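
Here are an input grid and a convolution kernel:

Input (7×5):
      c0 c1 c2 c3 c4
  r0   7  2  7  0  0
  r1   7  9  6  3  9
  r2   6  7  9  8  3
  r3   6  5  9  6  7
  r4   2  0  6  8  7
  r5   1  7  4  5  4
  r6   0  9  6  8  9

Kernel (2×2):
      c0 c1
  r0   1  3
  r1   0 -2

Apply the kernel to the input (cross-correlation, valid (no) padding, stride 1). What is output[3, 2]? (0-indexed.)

The receptive field on the input at this output position is [9 6 / 6 8]. Elementwise product with the kernel and sum: 9·1 + 6·3 + 8·-2.

11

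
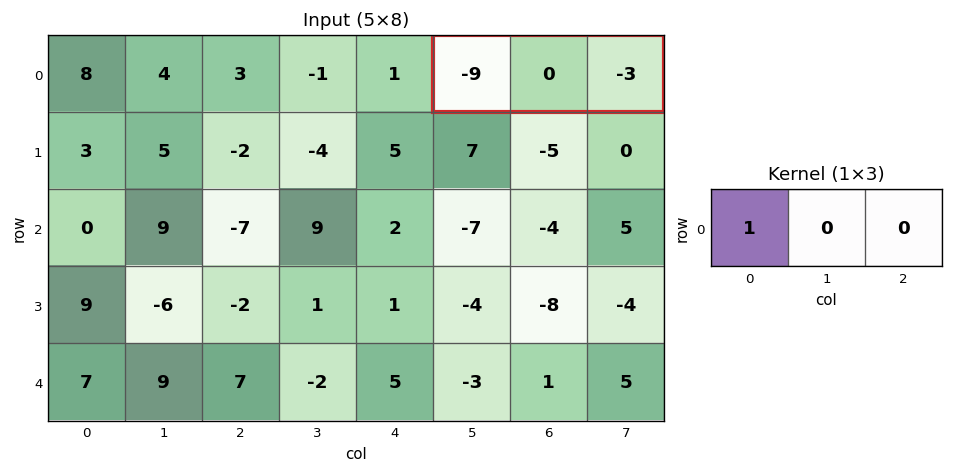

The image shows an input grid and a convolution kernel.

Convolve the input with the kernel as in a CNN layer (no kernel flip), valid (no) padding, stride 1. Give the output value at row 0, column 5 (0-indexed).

-9

The receptive field on the input at this output position is [-9 0 -3]. Elementwise product with the kernel and sum: -9·1.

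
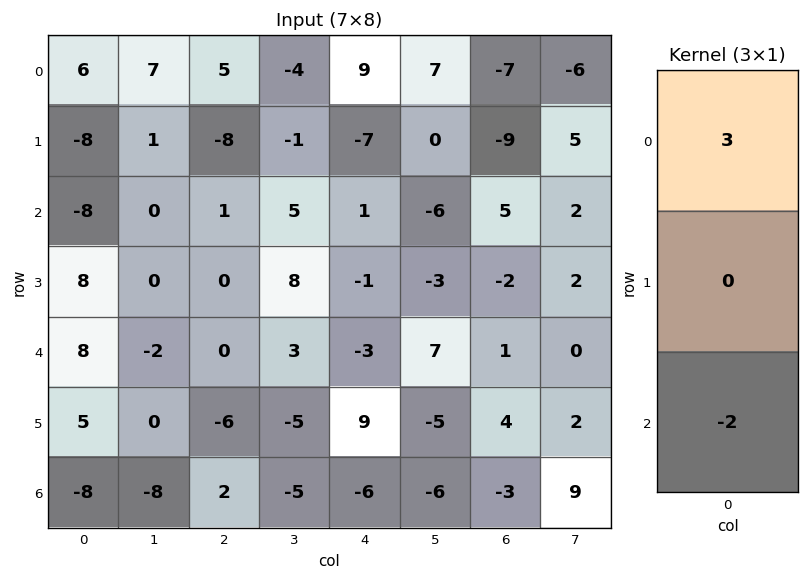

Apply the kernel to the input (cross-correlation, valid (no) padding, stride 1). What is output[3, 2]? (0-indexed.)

12

The receptive field on the input at this output position is [0 / 0 / -6]. Elementwise product with the kernel and sum: 0·3 + -6·-2.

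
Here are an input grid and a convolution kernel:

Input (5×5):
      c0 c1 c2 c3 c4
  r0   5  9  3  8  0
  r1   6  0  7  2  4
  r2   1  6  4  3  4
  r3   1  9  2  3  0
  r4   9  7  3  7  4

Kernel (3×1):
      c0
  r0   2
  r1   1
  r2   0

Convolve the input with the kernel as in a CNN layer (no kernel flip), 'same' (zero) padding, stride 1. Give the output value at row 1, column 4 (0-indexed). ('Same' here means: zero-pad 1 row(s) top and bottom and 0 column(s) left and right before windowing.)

The receptive field on the zero-padded input at this output position is [0 / 4 / 4]. Elementwise product with the kernel and sum: 0·2 + 4·1.

4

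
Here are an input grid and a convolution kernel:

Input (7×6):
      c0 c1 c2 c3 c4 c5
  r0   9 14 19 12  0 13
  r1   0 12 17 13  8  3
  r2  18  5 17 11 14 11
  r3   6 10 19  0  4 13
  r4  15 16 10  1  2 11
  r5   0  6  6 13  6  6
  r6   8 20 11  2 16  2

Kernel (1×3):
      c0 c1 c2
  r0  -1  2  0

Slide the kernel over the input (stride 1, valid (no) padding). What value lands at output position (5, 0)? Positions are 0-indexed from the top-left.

12

The receptive field on the input at this output position is [0 6 6]. Elementwise product with the kernel and sum: 0·-1 + 6·2.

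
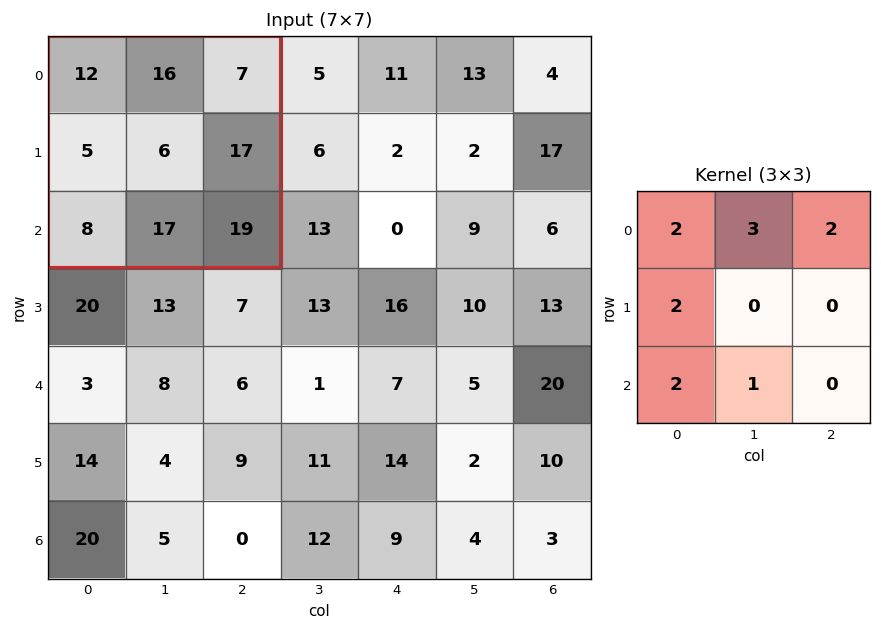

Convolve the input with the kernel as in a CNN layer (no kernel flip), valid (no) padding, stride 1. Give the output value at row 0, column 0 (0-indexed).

129

The receptive field on the input at this output position is [12 16 7 / 5 6 17 / 8 17 19]. Elementwise product with the kernel and sum: 12·2 + 16·3 + 7·2 + 5·2 + 8·2 + 17·1.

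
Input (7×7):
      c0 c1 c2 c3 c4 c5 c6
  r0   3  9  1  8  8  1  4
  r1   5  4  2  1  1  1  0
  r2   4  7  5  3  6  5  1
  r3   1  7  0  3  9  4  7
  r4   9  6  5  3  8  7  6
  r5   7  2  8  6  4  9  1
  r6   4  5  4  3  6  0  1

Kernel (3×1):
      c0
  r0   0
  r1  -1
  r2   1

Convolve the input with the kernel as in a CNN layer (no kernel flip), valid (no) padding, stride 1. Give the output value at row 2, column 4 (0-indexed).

The receptive field on the input at this output position is [6 / 9 / 8]. Elementwise product with the kernel and sum: 9·-1 + 8·1.

-1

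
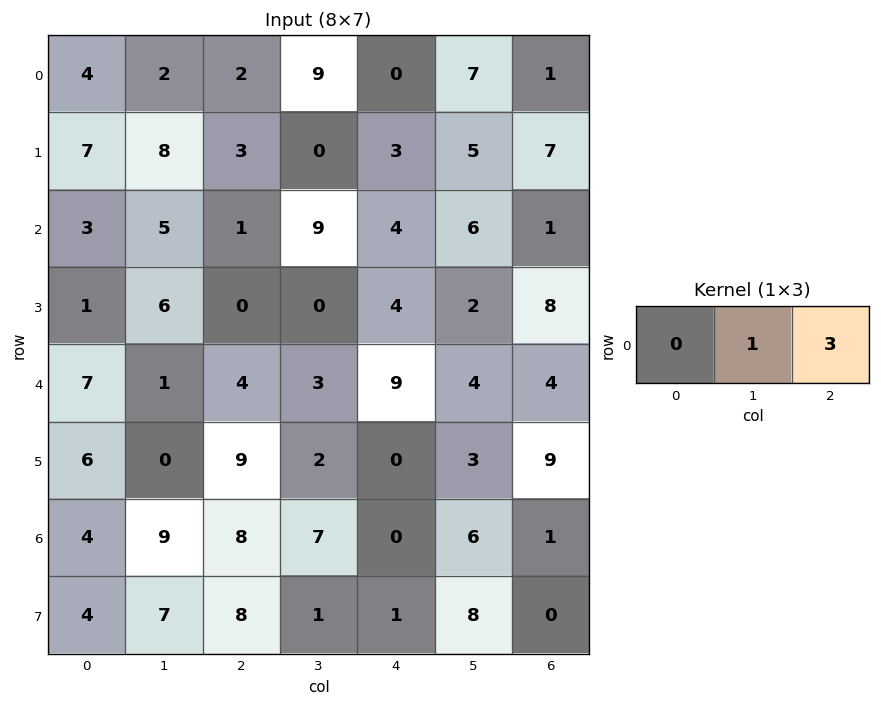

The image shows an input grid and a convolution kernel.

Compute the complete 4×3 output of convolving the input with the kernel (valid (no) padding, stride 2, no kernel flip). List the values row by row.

Output[0,0]: The receptive field on the input at this output position is [4 2 2]. Elementwise product with the kernel and sum: 2·1 + 2·3.
Output[0,1]: The receptive field on the input at this output position is [2 9 0]. Elementwise product with the kernel and sum: 9·1 + 0·3.

8 9 10
8 21 9
13 30 16
33 7 9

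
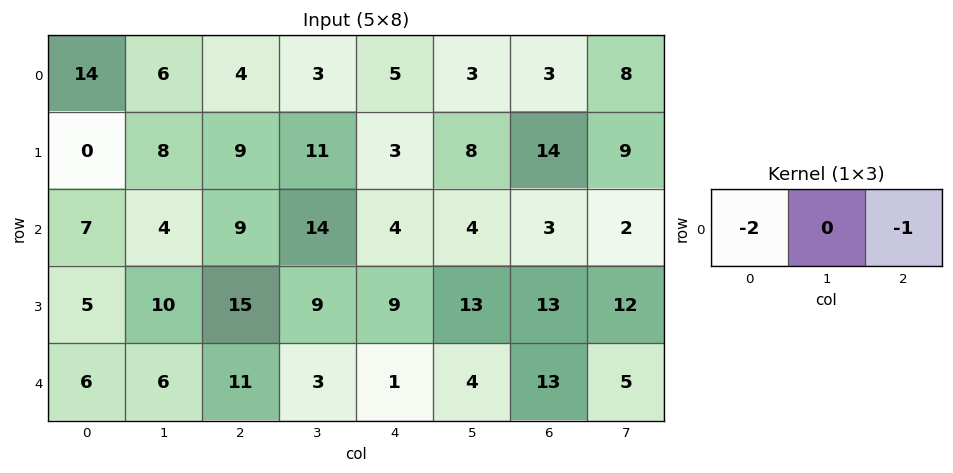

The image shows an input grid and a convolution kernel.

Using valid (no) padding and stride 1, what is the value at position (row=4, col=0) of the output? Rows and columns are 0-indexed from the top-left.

-23

The receptive field on the input at this output position is [6 6 11]. Elementwise product with the kernel and sum: 6·-2 + 11·-1.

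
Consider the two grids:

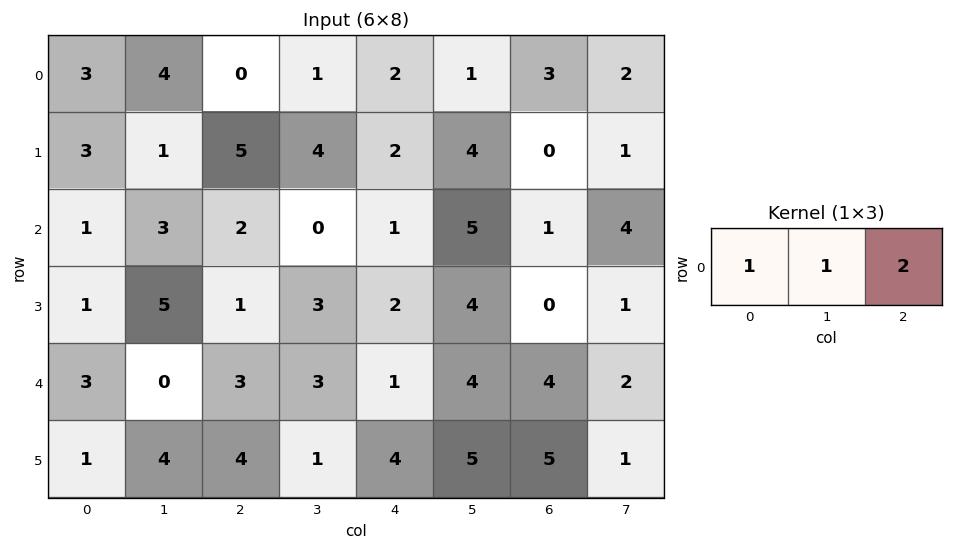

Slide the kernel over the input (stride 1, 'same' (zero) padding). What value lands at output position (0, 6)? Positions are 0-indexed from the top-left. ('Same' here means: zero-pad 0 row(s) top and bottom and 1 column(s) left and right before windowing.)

The receptive field on the zero-padded input at this output position is [1 3 2]. Elementwise product with the kernel and sum: 1·1 + 3·1 + 2·2.

8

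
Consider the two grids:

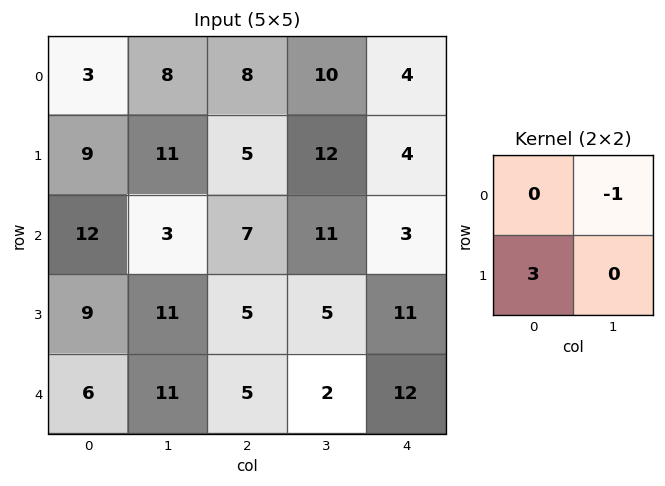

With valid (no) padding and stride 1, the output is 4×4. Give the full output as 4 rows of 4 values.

19 25 5 32
25 4 9 29
24 26 4 12
7 28 10 -5

Output[0,0]: The receptive field on the input at this output position is [3 8 / 9 11]. Elementwise product with the kernel and sum: 8·-1 + 9·3.
Output[0,1]: The receptive field on the input at this output position is [8 8 / 11 5]. Elementwise product with the kernel and sum: 8·-1 + 11·3.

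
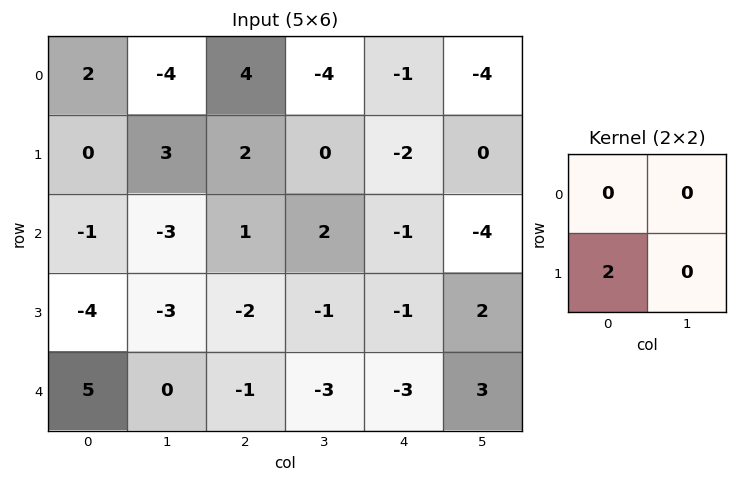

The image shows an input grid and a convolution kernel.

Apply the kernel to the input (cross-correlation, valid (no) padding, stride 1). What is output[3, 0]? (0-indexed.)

The receptive field on the input at this output position is [-4 -3 / 5 0]. Elementwise product with the kernel and sum: 5·2.

10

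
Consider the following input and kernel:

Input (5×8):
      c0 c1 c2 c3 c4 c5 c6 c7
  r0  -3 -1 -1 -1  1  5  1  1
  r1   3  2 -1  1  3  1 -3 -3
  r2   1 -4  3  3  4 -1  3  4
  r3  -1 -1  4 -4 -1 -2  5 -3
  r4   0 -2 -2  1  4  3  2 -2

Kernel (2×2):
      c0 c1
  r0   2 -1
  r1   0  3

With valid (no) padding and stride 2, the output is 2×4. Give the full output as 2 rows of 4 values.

Output[0,0]: The receptive field on the input at this output position is [-3 -1 / 3 2]. Elementwise product with the kernel and sum: -3·2 + -1·-1 + 2·3.

1 2 0 -8
3 -9 3 -7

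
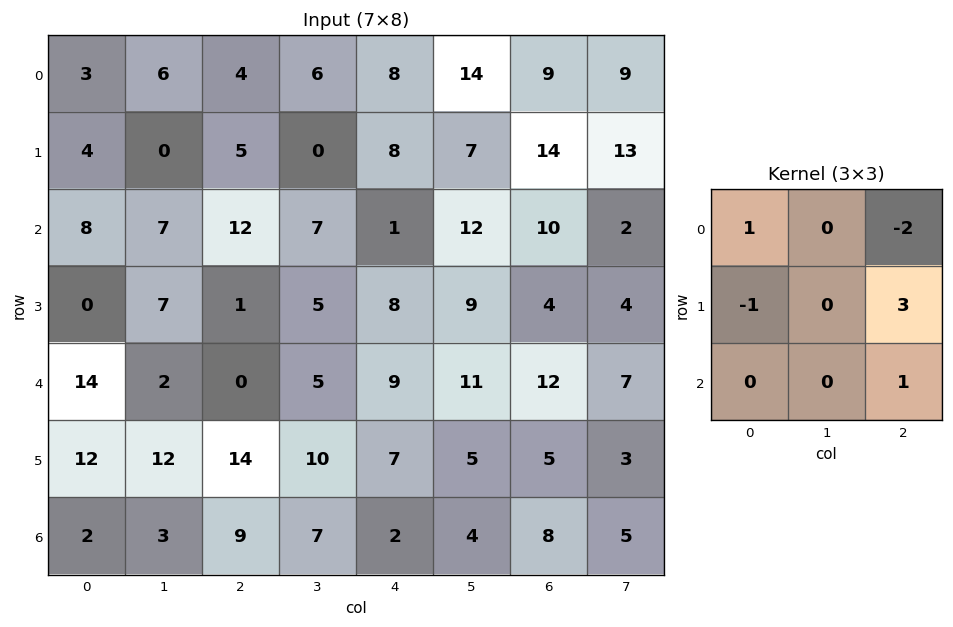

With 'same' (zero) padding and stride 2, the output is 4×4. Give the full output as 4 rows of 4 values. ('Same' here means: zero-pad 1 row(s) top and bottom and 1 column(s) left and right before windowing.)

18 12 43 26
28 19 24 -21
4 20 20 14
-15 10 5 10

Output[0,0]: The receptive field on the zero-padded input at this output position is [0 0 0 / 0 3 6 / 0 4 0]. Elementwise product with the kernel and sum: 0·1 + 0·-2 + 0·-1 + 6·3 + 0·1.
Output[0,1]: The receptive field on the zero-padded input at this output position is [0 0 0 / 6 4 6 / 0 5 0]. Elementwise product with the kernel and sum: 0·1 + 0·-2 + 6·-1 + 6·3 + 0·1.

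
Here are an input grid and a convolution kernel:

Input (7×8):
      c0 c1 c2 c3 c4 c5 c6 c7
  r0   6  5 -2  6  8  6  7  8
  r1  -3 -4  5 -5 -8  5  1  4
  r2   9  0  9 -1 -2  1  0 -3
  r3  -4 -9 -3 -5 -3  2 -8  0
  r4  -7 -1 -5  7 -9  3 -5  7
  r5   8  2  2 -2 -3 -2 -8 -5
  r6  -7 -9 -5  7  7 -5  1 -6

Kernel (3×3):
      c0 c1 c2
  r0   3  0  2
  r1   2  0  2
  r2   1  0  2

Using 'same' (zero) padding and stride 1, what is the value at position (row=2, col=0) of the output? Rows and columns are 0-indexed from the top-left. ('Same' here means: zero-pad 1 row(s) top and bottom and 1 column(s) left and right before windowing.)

The receptive field on the zero-padded input at this output position is [0 -3 -4 / 0 9 0 / 0 -4 -9]. Elementwise product with the kernel and sum: 0·3 + -4·2 + 0·2 + 0·2 + 0·1 + -9·2.

-26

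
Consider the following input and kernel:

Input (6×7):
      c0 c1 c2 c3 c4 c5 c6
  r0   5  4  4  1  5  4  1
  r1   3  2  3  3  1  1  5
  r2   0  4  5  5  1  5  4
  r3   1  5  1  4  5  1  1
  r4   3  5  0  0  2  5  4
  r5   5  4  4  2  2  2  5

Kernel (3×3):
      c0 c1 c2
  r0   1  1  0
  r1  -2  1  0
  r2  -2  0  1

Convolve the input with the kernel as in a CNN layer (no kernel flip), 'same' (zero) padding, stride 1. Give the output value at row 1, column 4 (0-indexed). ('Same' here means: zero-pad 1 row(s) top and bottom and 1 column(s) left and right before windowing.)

The receptive field on the zero-padded input at this output position is [1 5 4 / 3 1 1 / 5 1 5]. Elementwise product with the kernel and sum: 1·1 + 5·1 + 3·-2 + 1·1 + 5·-2 + 5·1.

-4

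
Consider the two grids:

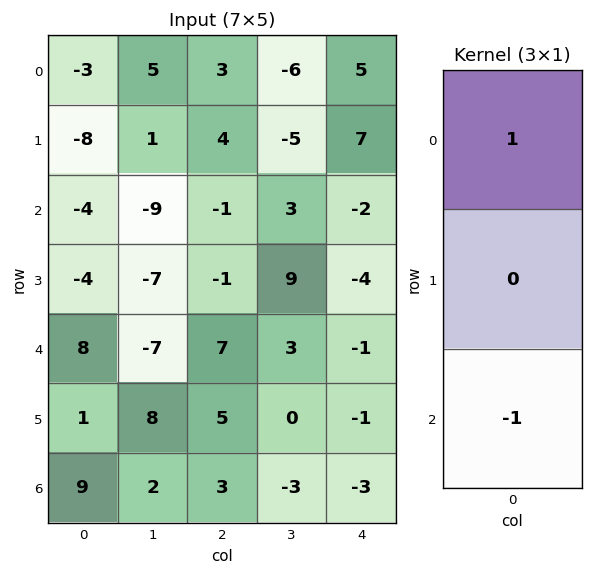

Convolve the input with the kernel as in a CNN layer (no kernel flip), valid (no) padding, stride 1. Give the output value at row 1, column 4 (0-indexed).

The receptive field on the input at this output position is [7 / -2 / -4]. Elementwise product with the kernel and sum: 7·1 + -4·-1.

11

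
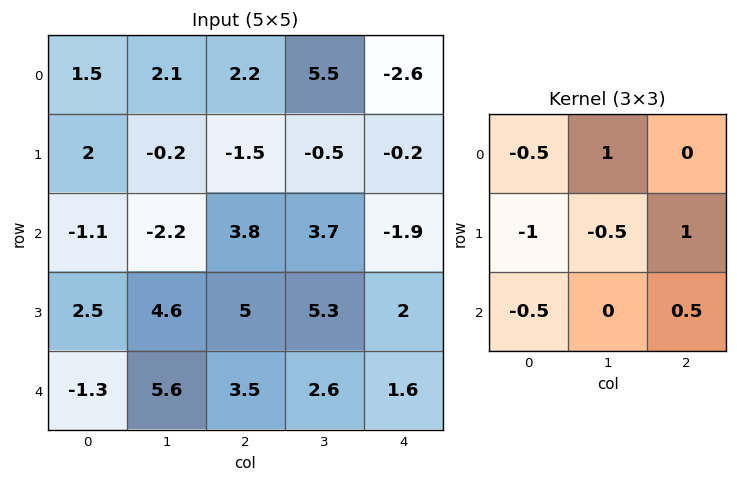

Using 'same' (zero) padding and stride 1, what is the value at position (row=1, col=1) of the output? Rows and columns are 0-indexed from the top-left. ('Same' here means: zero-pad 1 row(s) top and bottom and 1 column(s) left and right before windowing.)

The receptive field on the zero-padded input at this output position is [1.5 2.1 2.2 / 2 -0.2 -1.5 / -1.1 -2.2 3.8]. Elementwise product with the kernel and sum: 1.5·-0.5 + 2.1·1 + 2·-1 + -0.2·-0.5 + -1.5·1 + -1.1·-0.5 + 3.8·0.5.

0.4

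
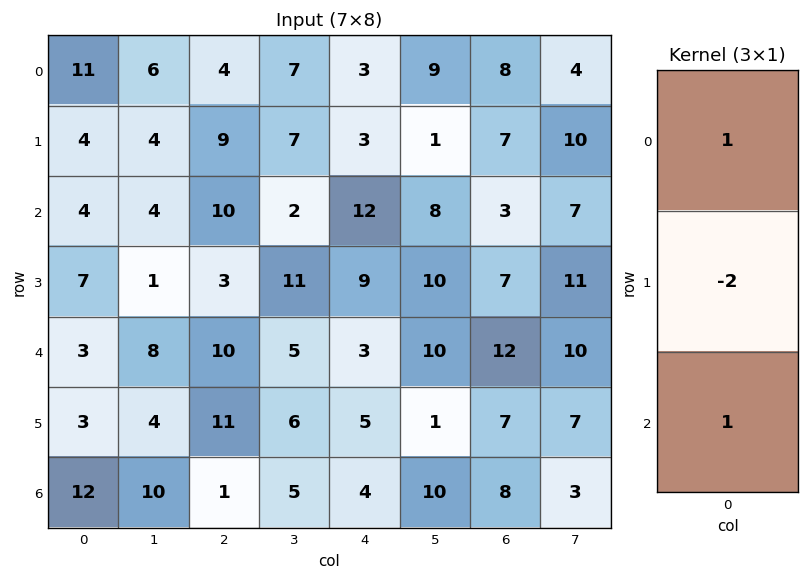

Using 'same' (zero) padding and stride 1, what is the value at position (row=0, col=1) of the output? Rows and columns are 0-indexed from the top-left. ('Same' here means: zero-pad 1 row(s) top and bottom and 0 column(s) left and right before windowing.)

The receptive field on the zero-padded input at this output position is [0 / 6 / 4]. Elementwise product with the kernel and sum: 0·1 + 6·-2 + 4·1.

-8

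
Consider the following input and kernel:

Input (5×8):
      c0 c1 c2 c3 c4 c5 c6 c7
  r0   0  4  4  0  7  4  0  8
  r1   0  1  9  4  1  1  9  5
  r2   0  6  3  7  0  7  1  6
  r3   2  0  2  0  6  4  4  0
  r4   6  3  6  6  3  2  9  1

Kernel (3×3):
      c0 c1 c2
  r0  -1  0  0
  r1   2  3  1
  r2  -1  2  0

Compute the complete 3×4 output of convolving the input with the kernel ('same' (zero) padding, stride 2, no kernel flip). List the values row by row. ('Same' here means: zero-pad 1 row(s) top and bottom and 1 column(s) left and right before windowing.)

4 37 23 33
10 31 29 26
21 30 23 28

Output[0,0]: The receptive field on the zero-padded input at this output position is [0 0 0 / 0 0 4 / 0 0 1]. Elementwise product with the kernel and sum: 0·-1 + 0·2 + 0·3 + 4·1 + 0·-1 + 0·2.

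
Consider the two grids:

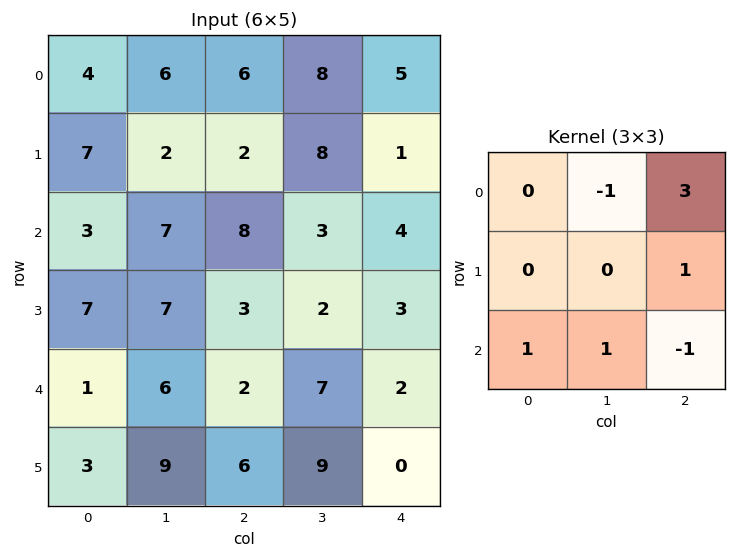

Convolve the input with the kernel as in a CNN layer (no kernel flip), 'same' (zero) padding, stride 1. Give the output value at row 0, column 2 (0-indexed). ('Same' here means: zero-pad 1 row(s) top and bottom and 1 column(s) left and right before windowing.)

4

The receptive field on the zero-padded input at this output position is [0 0 0 / 6 6 8 / 2 2 8]. Elementwise product with the kernel and sum: 0·-1 + 0·3 + 8·1 + 2·1 + 2·1 + 8·-1.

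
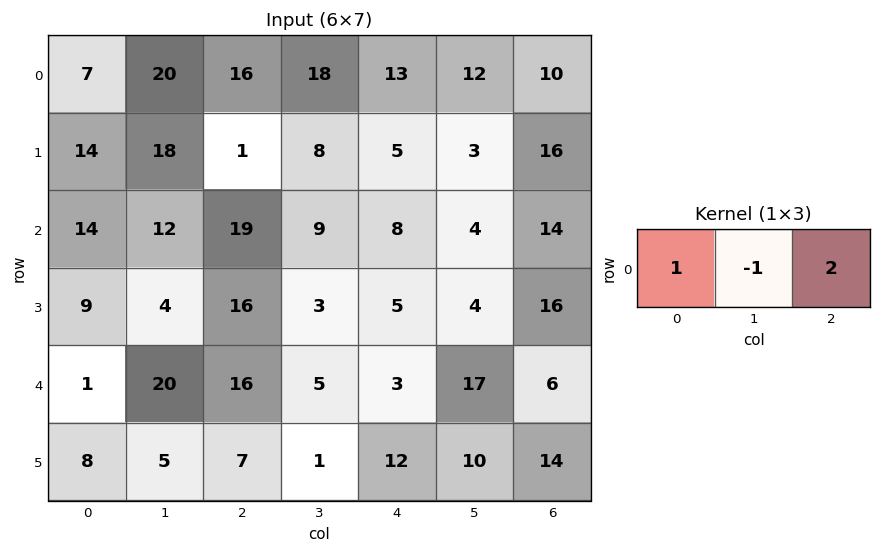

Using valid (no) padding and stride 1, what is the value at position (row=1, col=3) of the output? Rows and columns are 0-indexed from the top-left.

The receptive field on the input at this output position is [8 5 3]. Elementwise product with the kernel and sum: 8·1 + 5·-1 + 3·2.

9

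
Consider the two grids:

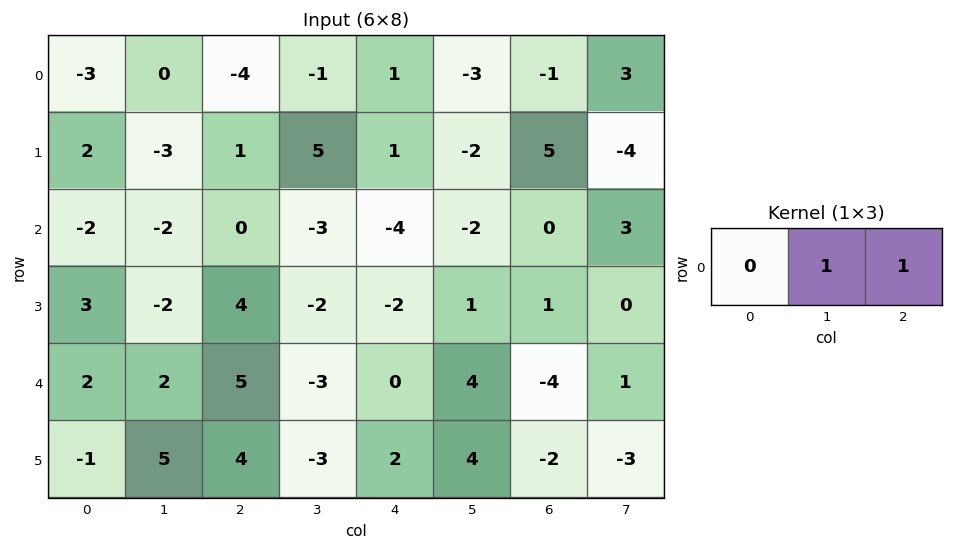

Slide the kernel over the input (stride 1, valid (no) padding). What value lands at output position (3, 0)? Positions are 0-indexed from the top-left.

2

The receptive field on the input at this output position is [3 -2 4]. Elementwise product with the kernel and sum: -2·1 + 4·1.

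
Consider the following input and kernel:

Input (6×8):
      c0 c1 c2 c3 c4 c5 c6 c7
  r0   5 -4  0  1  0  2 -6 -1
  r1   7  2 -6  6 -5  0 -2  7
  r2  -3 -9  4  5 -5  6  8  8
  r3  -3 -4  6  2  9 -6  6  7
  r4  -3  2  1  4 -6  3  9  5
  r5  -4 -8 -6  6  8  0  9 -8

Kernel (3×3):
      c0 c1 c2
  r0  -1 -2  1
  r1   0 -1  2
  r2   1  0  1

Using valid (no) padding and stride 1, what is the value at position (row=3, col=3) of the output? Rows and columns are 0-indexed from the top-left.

The receptive field on the input at this output position is [2 9 -6 / 4 -6 3 / 6 8 0]. Elementwise product with the kernel and sum: 2·-1 + 9·-2 + -6·1 + -6·-1 + 3·2 + 6·1 + 0·1.

-8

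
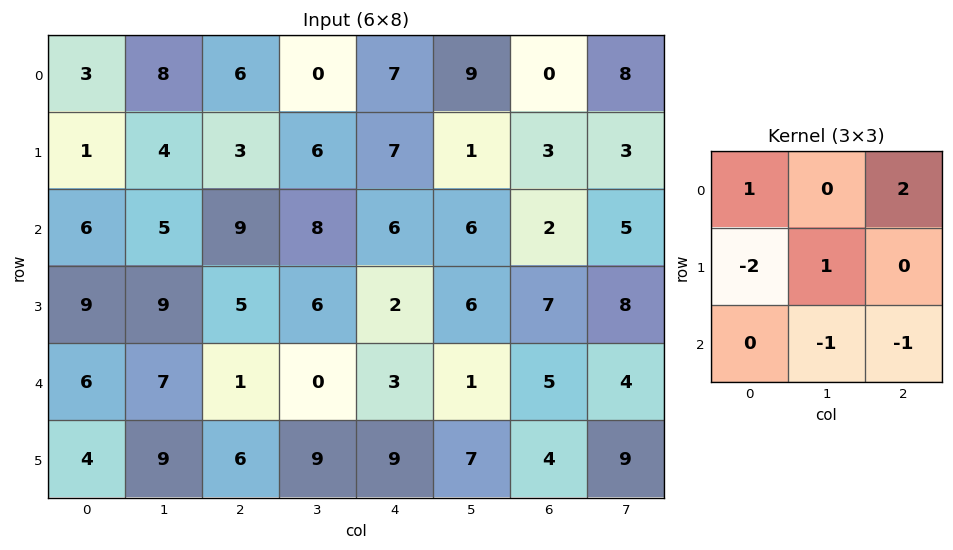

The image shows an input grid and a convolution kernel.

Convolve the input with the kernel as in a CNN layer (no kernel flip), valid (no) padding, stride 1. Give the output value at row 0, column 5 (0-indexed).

19

The receptive field on the input at this output position is [9 0 8 / 1 3 3 / 6 2 5]. Elementwise product with the kernel and sum: 9·1 + 8·2 + 1·-2 + 3·1 + 2·-1 + 5·-1.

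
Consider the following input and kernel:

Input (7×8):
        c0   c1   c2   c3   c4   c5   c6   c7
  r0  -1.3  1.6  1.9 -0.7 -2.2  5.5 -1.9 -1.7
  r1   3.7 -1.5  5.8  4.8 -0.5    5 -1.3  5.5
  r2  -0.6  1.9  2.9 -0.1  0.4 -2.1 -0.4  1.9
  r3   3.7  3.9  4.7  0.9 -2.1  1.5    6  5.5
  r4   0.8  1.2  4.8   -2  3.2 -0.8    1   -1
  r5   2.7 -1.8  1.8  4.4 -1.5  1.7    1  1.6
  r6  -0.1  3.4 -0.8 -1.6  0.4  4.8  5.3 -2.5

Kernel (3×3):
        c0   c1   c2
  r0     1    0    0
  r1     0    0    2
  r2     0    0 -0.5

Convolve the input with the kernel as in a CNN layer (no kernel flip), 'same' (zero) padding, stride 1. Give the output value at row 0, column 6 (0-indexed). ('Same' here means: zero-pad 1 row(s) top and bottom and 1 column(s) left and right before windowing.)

The receptive field on the zero-padded input at this output position is [0 0 0 / 5.5 -1.9 -1.7 / 5 -1.3 5.5]. Elementwise product with the kernel and sum: 0·1 + -1.7·2 + 5.5·-0.5.

-6.15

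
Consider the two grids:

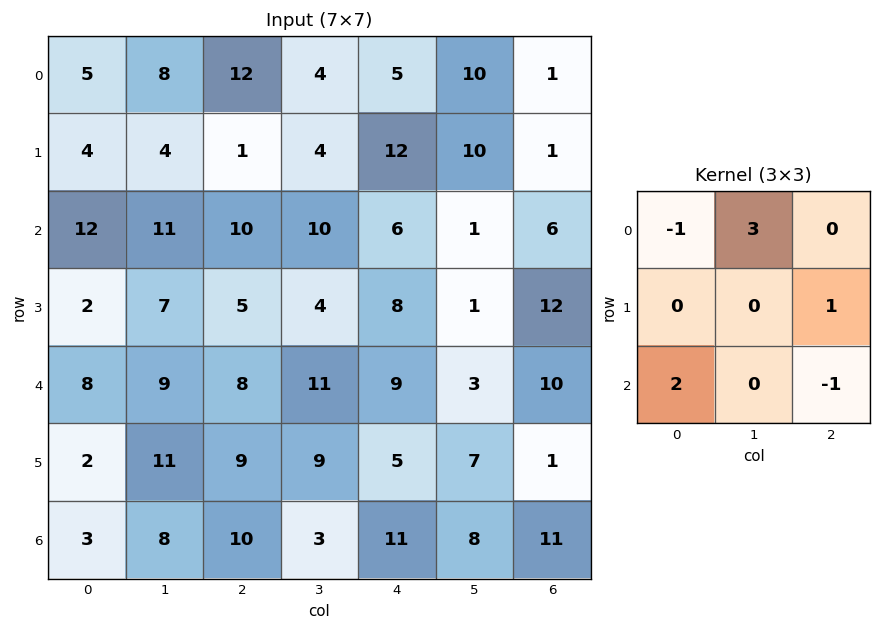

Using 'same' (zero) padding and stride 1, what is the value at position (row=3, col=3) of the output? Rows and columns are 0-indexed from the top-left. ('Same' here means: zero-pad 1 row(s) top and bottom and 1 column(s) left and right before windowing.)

35

The receptive field on the zero-padded input at this output position is [10 10 6 / 5 4 8 / 8 11 9]. Elementwise product with the kernel and sum: 10·-1 + 10·3 + 8·1 + 8·2 + 9·-1.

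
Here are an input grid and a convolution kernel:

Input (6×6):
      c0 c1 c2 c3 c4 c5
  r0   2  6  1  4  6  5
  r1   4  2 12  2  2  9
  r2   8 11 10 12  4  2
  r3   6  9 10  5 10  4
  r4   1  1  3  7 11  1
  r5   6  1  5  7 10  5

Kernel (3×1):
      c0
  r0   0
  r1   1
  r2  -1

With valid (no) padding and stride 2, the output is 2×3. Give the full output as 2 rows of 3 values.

Output[0,0]: The receptive field on the input at this output position is [2 / 4 / 8]. Elementwise product with the kernel and sum: 4·1 + 8·-1.

-4 2 -2
5 7 -1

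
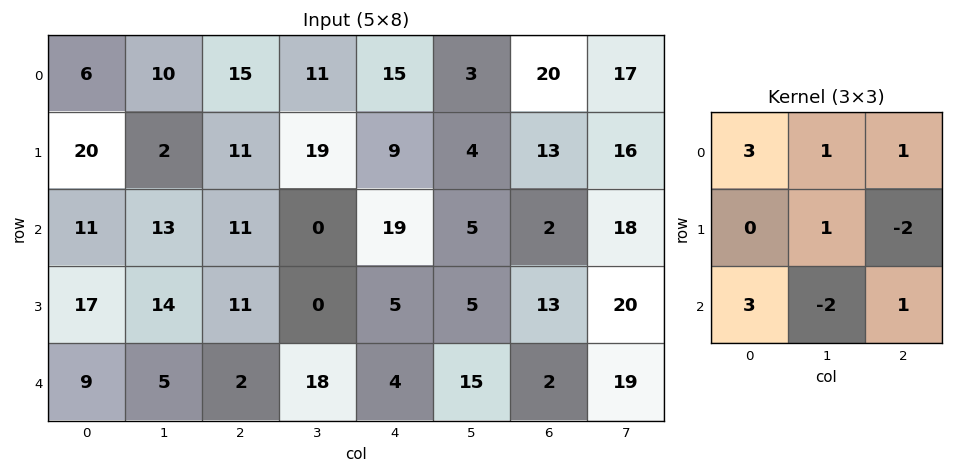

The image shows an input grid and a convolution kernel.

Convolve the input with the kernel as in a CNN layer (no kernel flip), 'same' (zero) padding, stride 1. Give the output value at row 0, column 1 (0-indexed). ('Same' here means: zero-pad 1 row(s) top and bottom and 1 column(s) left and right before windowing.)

The receptive field on the zero-padded input at this output position is [0 0 0 / 6 10 15 / 20 2 11]. Elementwise product with the kernel and sum: 0·3 + 0·1 + 0·1 + 10·1 + 15·-2 + 20·3 + 2·-2 + 11·1.

47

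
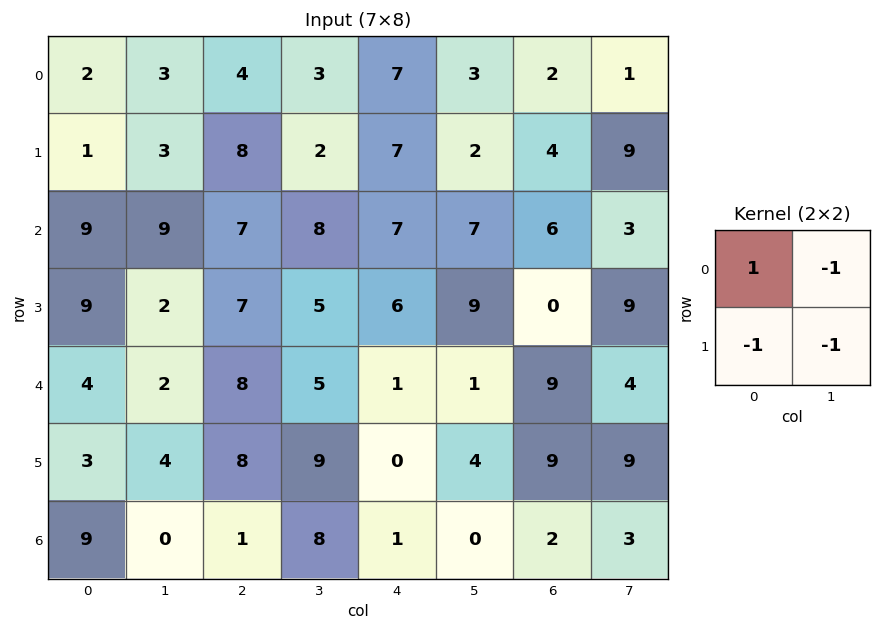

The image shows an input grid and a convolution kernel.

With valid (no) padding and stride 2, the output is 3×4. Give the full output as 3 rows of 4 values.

-5 -9 -5 -12
-11 -13 -15 -6
-5 -14 -4 -13

Output[0,0]: The receptive field on the input at this output position is [2 3 / 1 3]. Elementwise product with the kernel and sum: 2·1 + 3·-1 + 1·-1 + 3·-1.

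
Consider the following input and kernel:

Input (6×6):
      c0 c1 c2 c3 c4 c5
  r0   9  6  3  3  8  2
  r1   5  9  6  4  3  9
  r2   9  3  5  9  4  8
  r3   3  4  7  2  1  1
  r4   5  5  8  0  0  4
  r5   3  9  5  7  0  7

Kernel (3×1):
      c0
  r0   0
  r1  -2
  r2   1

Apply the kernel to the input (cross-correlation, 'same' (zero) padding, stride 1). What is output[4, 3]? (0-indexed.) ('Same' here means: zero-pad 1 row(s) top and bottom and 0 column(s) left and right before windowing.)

7

The receptive field on the zero-padded input at this output position is [2 / 0 / 7]. Elementwise product with the kernel and sum: 0·-2 + 7·1.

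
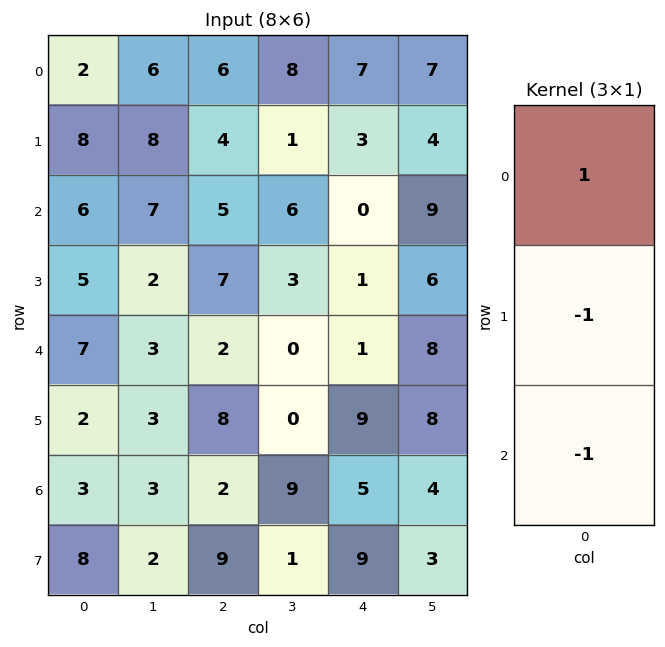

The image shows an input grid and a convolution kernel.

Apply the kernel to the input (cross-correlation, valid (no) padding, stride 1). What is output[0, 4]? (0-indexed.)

4

The receptive field on the input at this output position is [7 / 3 / 0]. Elementwise product with the kernel and sum: 7·1 + 3·-1 + 0·-1.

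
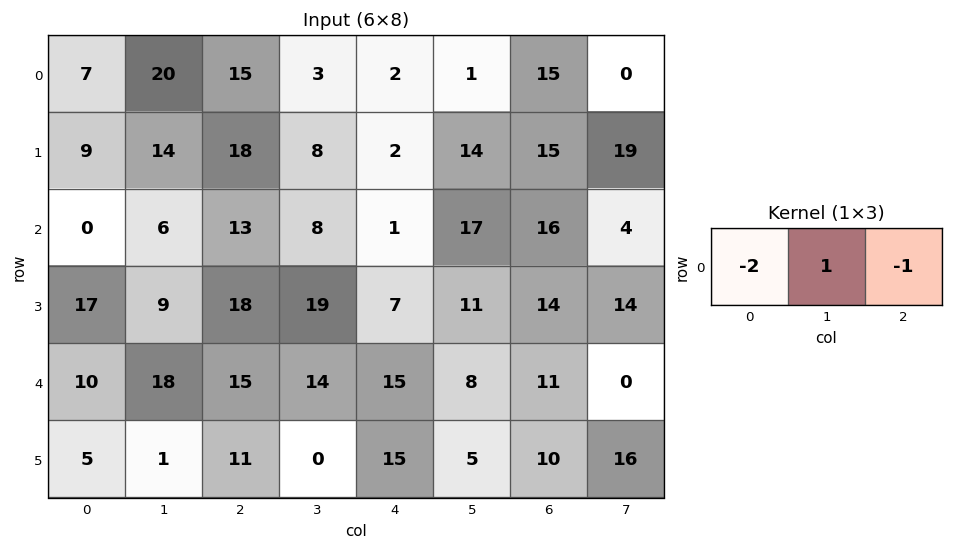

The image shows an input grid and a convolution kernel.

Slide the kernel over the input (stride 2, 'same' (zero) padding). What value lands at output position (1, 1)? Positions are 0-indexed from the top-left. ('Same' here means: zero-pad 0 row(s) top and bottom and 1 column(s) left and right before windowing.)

-7

The receptive field on the zero-padded input at this output position is [6 13 8]. Elementwise product with the kernel and sum: 6·-2 + 13·1 + 8·-1.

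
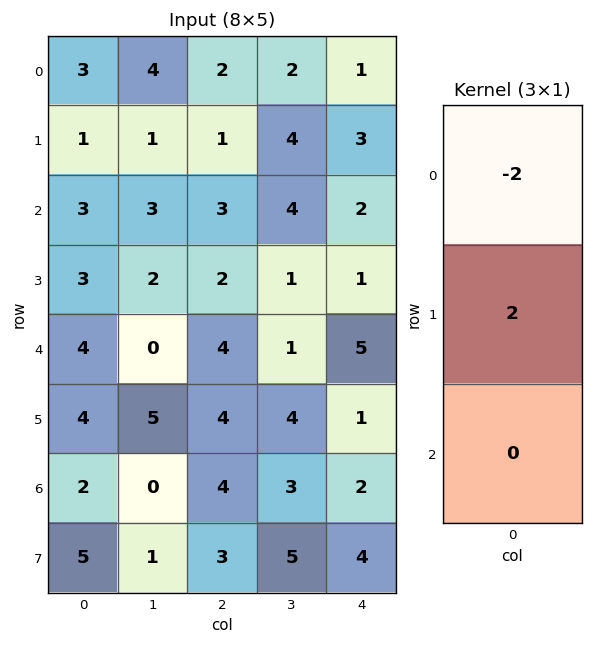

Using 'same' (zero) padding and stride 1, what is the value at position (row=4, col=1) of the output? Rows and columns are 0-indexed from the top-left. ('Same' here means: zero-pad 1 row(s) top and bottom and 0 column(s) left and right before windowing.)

-4

The receptive field on the zero-padded input at this output position is [2 / 0 / 5]. Elementwise product with the kernel and sum: 2·-2 + 0·2.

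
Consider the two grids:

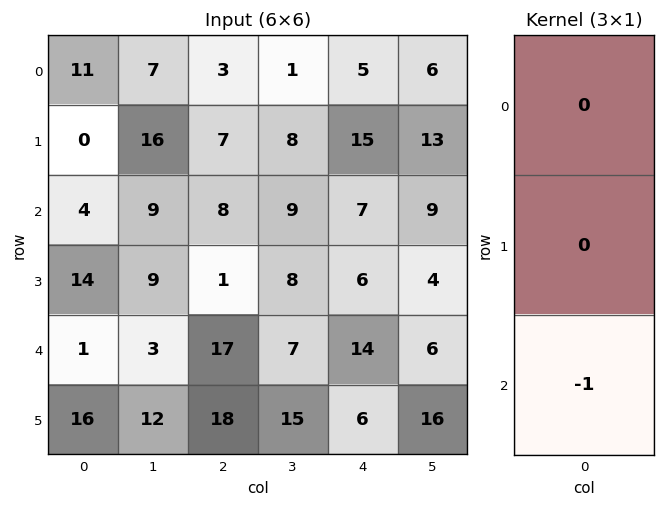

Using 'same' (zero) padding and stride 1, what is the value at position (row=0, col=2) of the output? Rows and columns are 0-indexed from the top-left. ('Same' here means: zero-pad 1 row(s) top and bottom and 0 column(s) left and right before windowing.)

-7

The receptive field on the zero-padded input at this output position is [0 / 3 / 7]. Elementwise product with the kernel and sum: 7·-1.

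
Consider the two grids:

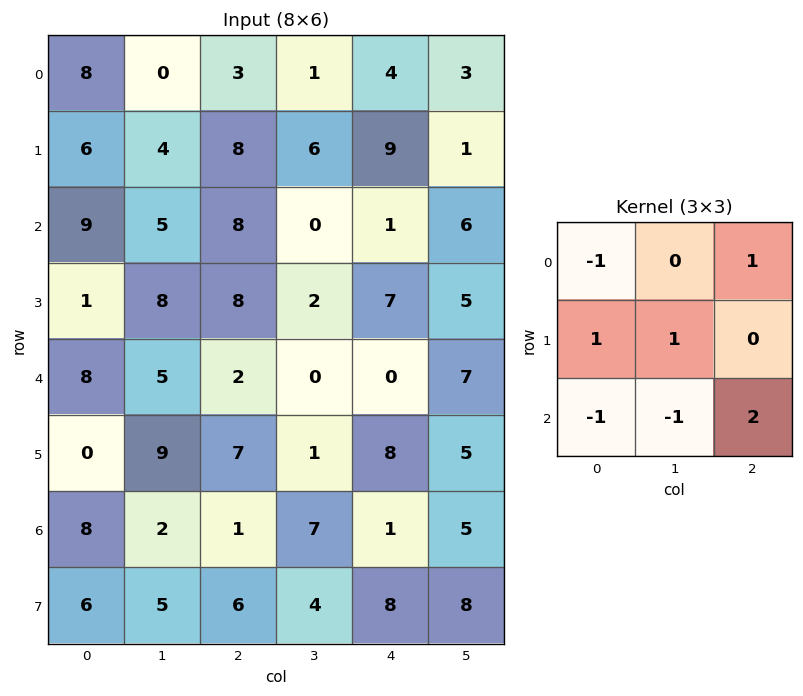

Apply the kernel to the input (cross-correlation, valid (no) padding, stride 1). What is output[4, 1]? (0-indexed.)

22

The receptive field on the input at this output position is [5 2 0 / 9 7 1 / 2 1 7]. Elementwise product with the kernel and sum: 5·-1 + 0·1 + 9·1 + 7·1 + 2·-1 + 1·-1 + 7·2.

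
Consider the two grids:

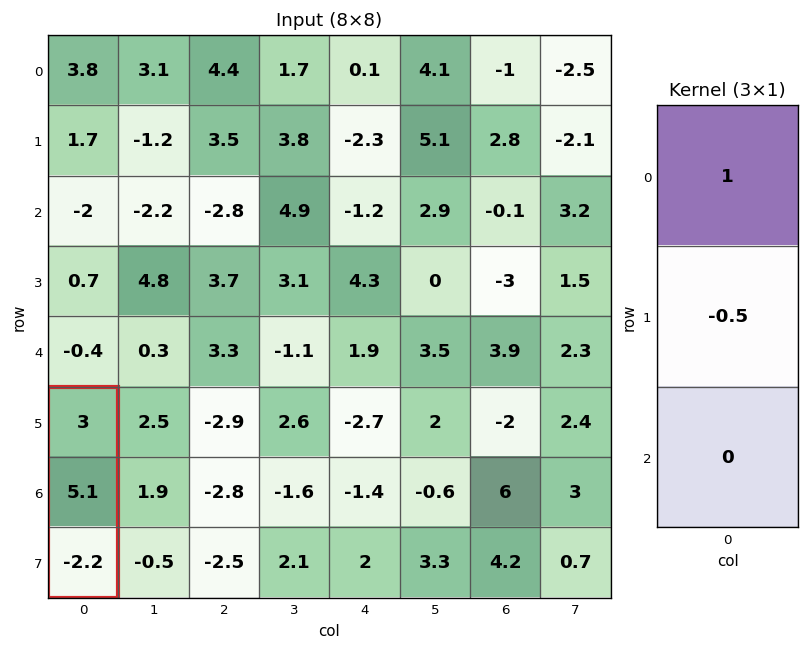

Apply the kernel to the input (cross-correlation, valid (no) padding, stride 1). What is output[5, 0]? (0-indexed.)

The receptive field on the input at this output position is [3 / 5.1 / -2.2]. Elementwise product with the kernel and sum: 3·1 + 5.1·-0.5.

0.45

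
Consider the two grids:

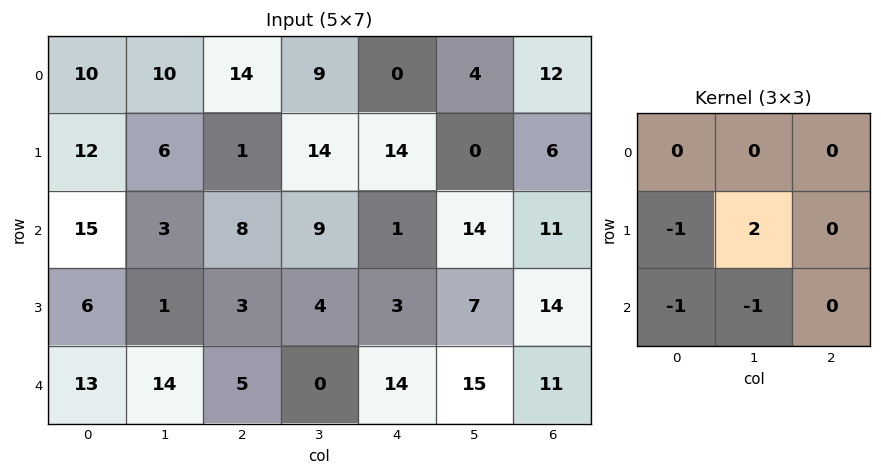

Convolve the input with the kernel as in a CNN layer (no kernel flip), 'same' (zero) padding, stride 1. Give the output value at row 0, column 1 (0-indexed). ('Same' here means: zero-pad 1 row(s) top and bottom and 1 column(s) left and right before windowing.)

-8

The receptive field on the zero-padded input at this output position is [0 0 0 / 10 10 14 / 12 6 1]. Elementwise product with the kernel and sum: 10·-1 + 10·2 + 12·-1 + 6·-1.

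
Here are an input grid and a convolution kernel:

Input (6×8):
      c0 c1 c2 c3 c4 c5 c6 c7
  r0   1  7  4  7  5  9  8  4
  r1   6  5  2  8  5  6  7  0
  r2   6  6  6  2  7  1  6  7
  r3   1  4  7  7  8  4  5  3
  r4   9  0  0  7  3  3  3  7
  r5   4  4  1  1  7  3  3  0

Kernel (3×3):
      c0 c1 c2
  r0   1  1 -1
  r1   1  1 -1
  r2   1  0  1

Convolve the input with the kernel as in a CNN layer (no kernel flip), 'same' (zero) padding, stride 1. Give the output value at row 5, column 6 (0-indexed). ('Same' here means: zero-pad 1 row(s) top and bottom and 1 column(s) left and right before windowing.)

The receptive field on the zero-padded input at this output position is [3 3 7 / 3 3 0 / 0 0 0]. Elementwise product with the kernel and sum: 3·1 + 3·1 + 7·-1 + 3·1 + 3·1 + 0·-1 + 0·1 + 0·1.

5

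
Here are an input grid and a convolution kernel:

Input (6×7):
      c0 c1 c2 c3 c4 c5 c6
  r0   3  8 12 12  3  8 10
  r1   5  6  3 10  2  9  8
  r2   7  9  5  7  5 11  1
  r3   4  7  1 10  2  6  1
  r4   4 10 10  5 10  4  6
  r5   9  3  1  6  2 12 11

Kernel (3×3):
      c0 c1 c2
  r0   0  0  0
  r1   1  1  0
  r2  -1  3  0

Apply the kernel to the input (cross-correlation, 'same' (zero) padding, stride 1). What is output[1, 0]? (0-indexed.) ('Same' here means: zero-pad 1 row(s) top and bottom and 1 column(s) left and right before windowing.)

26

The receptive field on the zero-padded input at this output position is [0 3 8 / 0 5 6 / 0 7 9]. Elementwise product with the kernel and sum: 0·1 + 5·1 + 0·-1 + 7·3.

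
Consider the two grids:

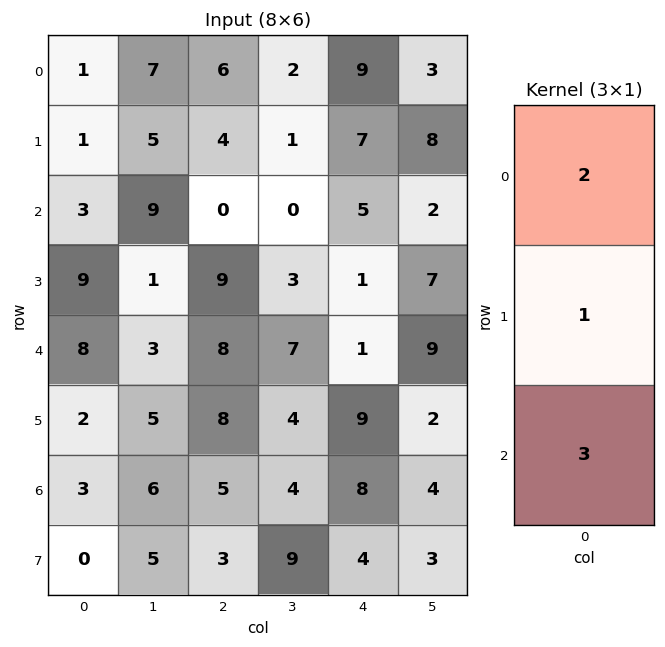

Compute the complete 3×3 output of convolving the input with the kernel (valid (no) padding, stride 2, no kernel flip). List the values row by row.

12 16 40
39 33 14
27 39 35

Output[0,0]: The receptive field on the input at this output position is [1 / 1 / 3]. Elementwise product with the kernel and sum: 1·2 + 1·1 + 3·3.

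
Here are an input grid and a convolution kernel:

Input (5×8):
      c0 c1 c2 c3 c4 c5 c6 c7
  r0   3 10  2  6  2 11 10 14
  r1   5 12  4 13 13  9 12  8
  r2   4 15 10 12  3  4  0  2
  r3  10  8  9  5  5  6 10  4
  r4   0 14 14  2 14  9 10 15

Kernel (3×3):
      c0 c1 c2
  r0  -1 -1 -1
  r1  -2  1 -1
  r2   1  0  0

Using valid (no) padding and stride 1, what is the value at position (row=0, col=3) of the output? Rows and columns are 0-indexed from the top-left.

-29

The receptive field on the input at this output position is [6 2 11 / 13 13 9 / 12 3 4]. Elementwise product with the kernel and sum: 6·-1 + 2·-1 + 11·-1 + 13·-2 + 13·1 + 9·-1 + 12·1.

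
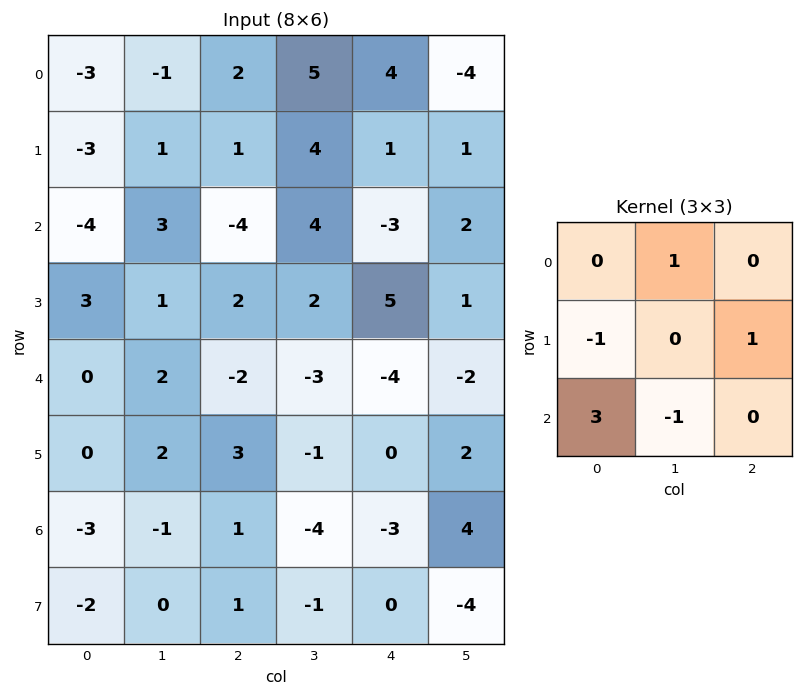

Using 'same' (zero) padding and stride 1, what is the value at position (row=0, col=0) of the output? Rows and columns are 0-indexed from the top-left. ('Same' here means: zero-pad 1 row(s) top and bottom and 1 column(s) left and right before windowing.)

2

The receptive field on the zero-padded input at this output position is [0 0 0 / 0 -3 -1 / 0 -3 1]. Elementwise product with the kernel and sum: 0·1 + 0·-1 + -1·1 + 0·3 + -3·-1.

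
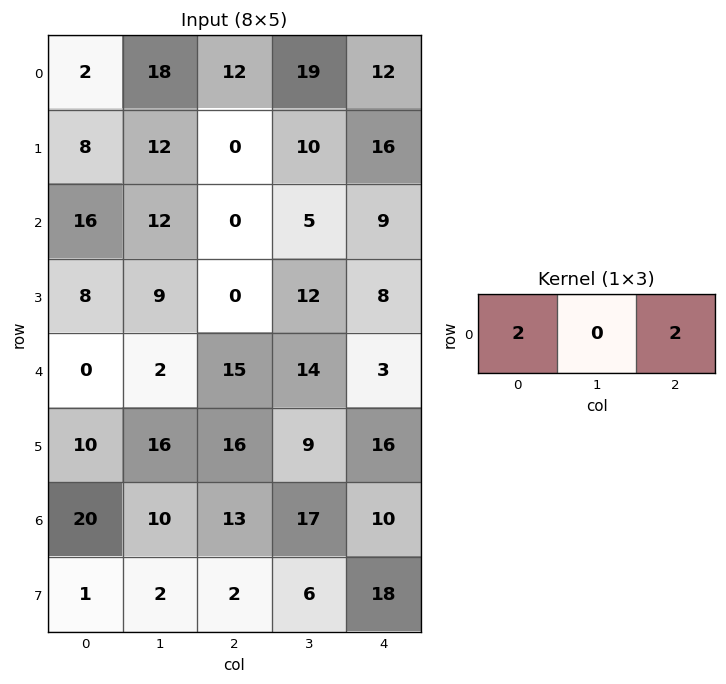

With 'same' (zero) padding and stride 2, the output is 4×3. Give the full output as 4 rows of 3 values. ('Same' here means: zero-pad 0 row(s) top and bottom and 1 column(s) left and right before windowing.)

Output[0,0]: The receptive field on the zero-padded input at this output position is [0 2 18]. Elementwise product with the kernel and sum: 0·2 + 18·2.
Output[0,1]: The receptive field on the zero-padded input at this output position is [18 12 19]. Elementwise product with the kernel and sum: 18·2 + 19·2.

36 74 38
24 34 10
4 32 28
20 54 34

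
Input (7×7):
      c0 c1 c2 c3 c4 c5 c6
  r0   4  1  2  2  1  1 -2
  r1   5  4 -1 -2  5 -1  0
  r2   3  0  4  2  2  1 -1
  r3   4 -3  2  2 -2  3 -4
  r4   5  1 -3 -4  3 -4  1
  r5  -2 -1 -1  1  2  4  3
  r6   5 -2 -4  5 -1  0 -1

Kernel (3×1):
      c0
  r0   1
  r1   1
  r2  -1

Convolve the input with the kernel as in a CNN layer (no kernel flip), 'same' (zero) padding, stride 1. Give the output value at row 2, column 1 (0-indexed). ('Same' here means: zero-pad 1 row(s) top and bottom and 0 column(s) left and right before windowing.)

7

The receptive field on the zero-padded input at this output position is [4 / 0 / -3]. Elementwise product with the kernel and sum: 4·1 + 0·1 + -3·-1.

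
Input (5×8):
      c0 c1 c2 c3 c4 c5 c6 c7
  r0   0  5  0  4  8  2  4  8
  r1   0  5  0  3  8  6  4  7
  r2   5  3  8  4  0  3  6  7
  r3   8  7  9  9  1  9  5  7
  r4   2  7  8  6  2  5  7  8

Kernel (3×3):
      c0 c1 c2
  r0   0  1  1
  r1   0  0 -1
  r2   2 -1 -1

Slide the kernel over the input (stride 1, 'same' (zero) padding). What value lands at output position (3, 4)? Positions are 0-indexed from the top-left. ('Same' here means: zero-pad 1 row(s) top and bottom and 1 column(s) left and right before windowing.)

-1

The receptive field on the zero-padded input at this output position is [4 0 3 / 9 1 9 / 6 2 5]. Elementwise product with the kernel and sum: 0·1 + 3·1 + 9·-1 + 6·2 + 2·-1 + 5·-1.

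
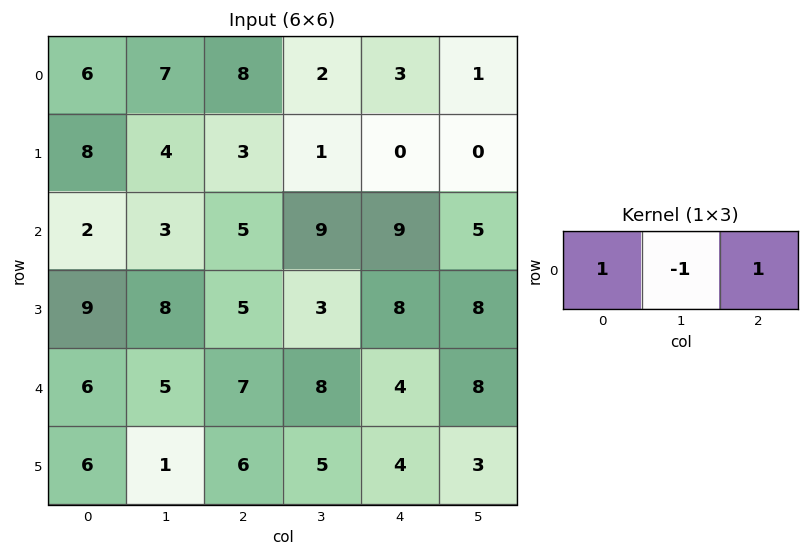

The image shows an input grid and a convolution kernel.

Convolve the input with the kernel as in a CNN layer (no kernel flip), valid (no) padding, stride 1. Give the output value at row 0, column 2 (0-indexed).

9

The receptive field on the input at this output position is [8 2 3]. Elementwise product with the kernel and sum: 8·1 + 2·-1 + 3·1.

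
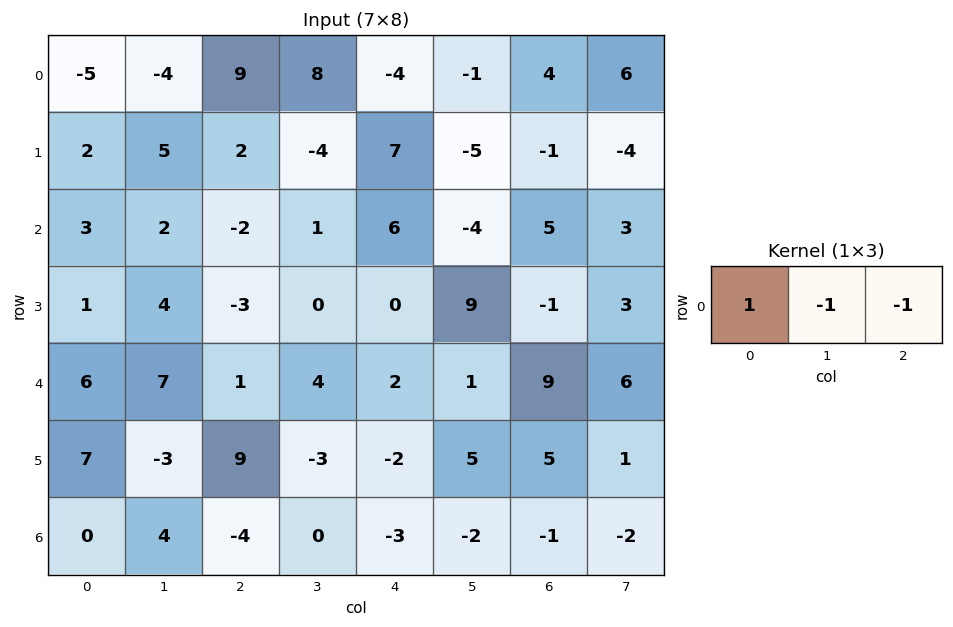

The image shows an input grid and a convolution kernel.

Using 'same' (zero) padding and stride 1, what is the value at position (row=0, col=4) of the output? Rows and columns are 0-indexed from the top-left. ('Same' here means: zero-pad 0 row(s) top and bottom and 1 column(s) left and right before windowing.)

The receptive field on the zero-padded input at this output position is [8 -4 -1]. Elementwise product with the kernel and sum: 8·1 + -4·-1 + -1·-1.

13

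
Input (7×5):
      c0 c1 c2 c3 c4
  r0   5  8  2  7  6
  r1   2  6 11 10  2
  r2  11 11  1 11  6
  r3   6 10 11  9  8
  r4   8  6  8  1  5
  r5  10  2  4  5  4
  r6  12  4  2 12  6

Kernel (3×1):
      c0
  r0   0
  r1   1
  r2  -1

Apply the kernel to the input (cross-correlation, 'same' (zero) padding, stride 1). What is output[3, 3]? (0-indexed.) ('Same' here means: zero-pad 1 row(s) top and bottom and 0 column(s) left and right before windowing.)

The receptive field on the zero-padded input at this output position is [11 / 9 / 1]. Elementwise product with the kernel and sum: 9·1 + 1·-1.

8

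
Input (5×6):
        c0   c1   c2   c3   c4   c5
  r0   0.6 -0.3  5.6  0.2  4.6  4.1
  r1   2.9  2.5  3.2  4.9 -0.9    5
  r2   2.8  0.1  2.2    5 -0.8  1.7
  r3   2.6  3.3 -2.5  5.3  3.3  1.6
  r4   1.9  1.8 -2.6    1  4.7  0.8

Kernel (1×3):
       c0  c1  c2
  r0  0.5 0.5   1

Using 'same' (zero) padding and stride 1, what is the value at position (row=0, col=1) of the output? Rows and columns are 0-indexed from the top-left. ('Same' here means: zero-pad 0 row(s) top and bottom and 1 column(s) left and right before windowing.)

5.75

The receptive field on the zero-padded input at this output position is [0.6 -0.3 5.6]. Elementwise product with the kernel and sum: 0.6·0.5 + -0.3·0.5 + 5.6·1.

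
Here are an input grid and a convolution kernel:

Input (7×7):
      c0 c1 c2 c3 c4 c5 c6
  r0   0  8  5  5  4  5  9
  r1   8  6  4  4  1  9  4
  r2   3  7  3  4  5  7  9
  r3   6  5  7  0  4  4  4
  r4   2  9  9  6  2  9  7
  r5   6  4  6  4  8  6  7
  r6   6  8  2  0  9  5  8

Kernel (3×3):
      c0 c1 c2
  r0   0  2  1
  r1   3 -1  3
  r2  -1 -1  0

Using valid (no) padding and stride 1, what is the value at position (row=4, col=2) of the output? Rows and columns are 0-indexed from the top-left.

50

The receptive field on the input at this output position is [9 6 2 / 6 4 8 / 2 0 9]. Elementwise product with the kernel and sum: 6·2 + 2·1 + 6·3 + 4·-1 + 8·3 + 2·-1 + 0·-1.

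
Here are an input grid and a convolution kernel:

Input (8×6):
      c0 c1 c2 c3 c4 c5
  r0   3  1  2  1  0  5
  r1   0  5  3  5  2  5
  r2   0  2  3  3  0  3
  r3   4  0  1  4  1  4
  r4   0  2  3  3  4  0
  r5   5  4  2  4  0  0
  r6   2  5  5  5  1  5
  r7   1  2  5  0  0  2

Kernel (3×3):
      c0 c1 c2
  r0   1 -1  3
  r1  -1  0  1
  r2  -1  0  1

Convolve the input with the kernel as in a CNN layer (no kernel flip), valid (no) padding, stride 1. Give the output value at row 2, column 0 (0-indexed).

7

The receptive field on the input at this output position is [0 2 3 / 4 0 1 / 0 2 3]. Elementwise product with the kernel and sum: 0·1 + 2·-1 + 3·3 + 4·-1 + 1·1 + 0·-1 + 3·1.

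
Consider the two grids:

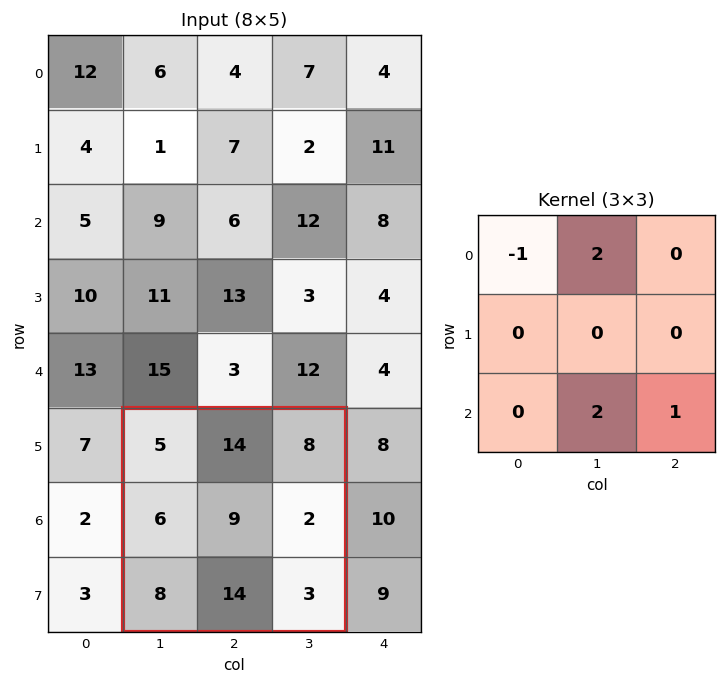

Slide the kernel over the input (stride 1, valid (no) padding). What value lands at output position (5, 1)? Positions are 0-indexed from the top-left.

The receptive field on the input at this output position is [5 14 8 / 6 9 2 / 8 14 3]. Elementwise product with the kernel and sum: 5·-1 + 14·2 + 14·2 + 3·1.

54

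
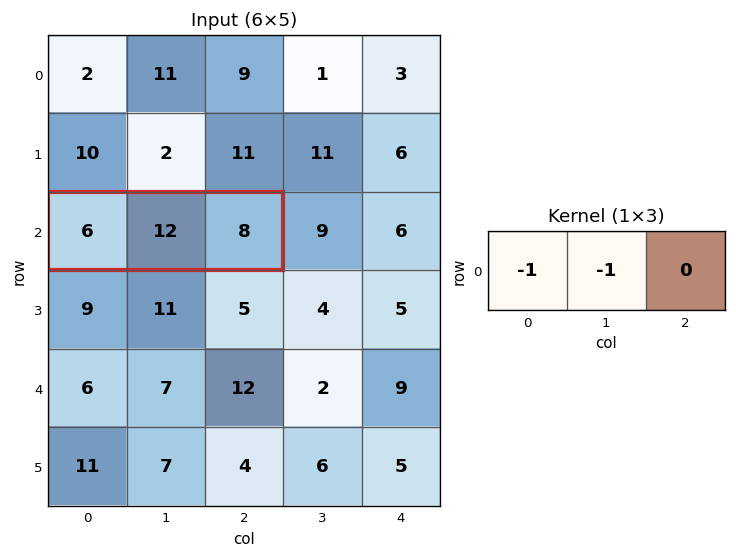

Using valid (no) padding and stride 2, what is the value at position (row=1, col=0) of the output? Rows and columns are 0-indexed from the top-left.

The receptive field on the input at this output position is [6 12 8]. Elementwise product with the kernel and sum: 6·-1 + 12·-1.

-18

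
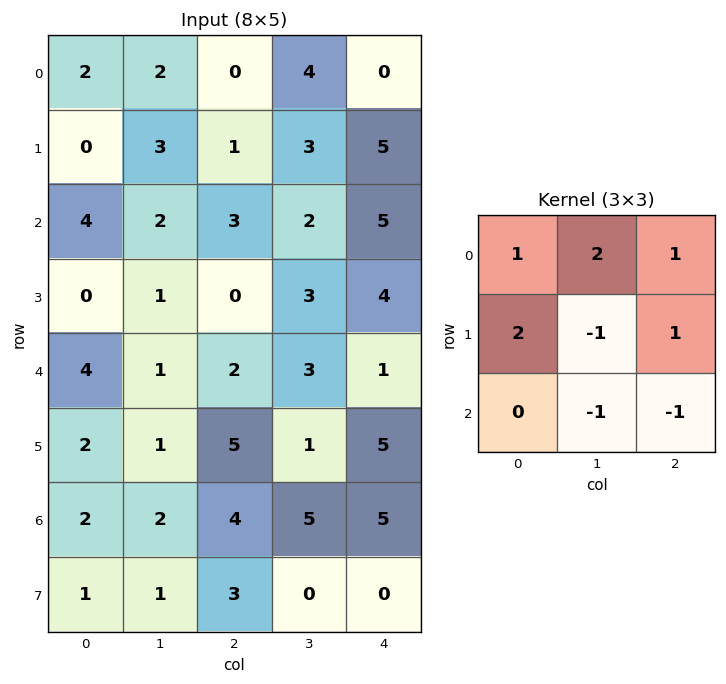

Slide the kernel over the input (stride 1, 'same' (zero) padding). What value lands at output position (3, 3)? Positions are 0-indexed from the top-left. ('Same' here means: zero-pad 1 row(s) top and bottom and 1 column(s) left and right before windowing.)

9

The receptive field on the zero-padded input at this output position is [3 2 5 / 0 3 4 / 2 3 1]. Elementwise product with the kernel and sum: 3·1 + 2·2 + 5·1 + 0·2 + 3·-1 + 4·1 + 3·-1 + 1·-1.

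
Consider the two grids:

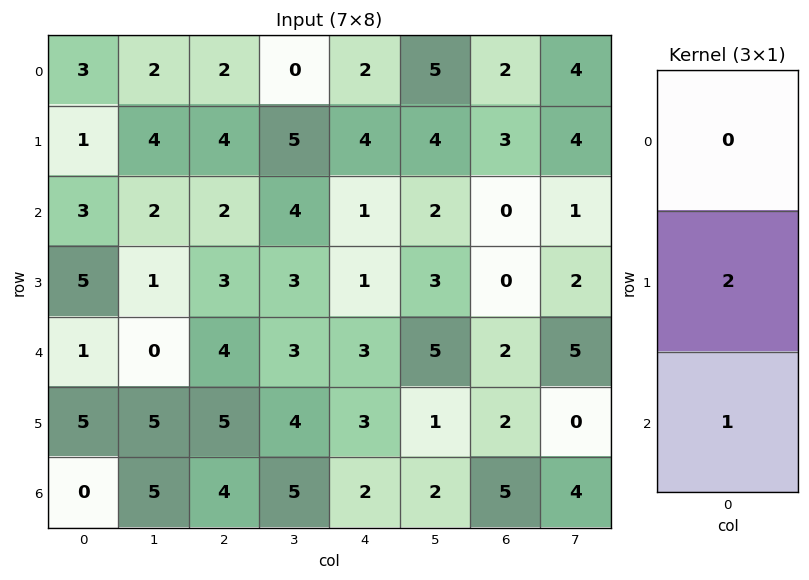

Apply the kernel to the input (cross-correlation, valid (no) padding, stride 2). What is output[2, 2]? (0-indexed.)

8

The receptive field on the input at this output position is [3 / 3 / 2]. Elementwise product with the kernel and sum: 3·2 + 2·1.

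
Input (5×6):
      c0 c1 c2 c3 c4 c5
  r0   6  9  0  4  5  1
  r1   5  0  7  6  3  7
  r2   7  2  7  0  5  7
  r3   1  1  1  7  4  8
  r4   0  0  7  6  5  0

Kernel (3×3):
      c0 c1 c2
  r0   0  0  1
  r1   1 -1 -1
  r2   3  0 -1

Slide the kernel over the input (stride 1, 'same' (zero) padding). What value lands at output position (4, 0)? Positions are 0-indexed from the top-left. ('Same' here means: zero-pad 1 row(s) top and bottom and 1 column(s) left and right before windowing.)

The receptive field on the zero-padded input at this output position is [0 1 1 / 0 0 0 / 0 0 0]. Elementwise product with the kernel and sum: 1·1 + 0·1 + 0·-1 + 0·-1 + 0·3 + 0·-1.

1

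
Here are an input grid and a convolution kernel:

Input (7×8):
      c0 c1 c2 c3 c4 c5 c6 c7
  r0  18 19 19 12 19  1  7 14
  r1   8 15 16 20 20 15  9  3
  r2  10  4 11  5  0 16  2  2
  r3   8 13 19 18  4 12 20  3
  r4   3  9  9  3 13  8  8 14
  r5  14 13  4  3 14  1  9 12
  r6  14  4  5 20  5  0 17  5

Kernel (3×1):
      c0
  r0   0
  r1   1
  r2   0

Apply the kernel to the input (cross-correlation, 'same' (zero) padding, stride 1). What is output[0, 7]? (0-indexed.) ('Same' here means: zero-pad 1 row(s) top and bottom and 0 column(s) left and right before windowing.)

The receptive field on the zero-padded input at this output position is [0 / 14 / 3]. Elementwise product with the kernel and sum: 14·1.

14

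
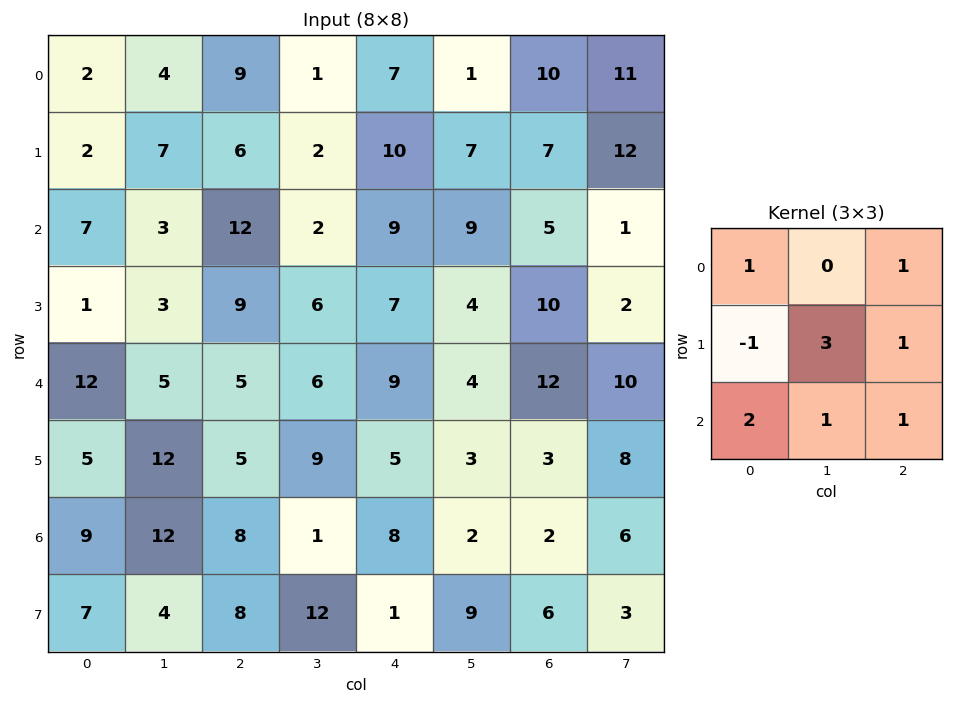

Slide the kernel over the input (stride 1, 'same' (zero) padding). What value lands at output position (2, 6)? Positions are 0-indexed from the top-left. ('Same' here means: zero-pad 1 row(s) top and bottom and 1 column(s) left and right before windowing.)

The receptive field on the zero-padded input at this output position is [7 7 12 / 9 5 1 / 4 10 2]. Elementwise product with the kernel and sum: 7·1 + 12·1 + 9·-1 + 5·3 + 1·1 + 4·2 + 10·1 + 2·1.

46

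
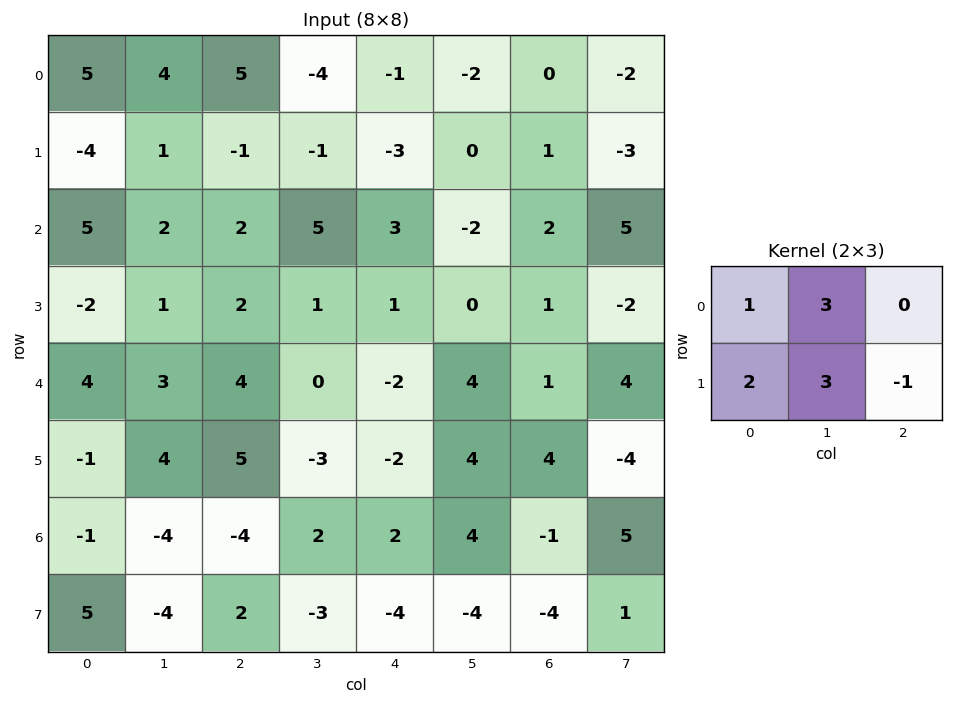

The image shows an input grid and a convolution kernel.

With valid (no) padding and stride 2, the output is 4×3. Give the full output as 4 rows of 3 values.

13 -9 -14
8 23 -2
18 7 14
-17 1 -2

Output[0,0]: The receptive field on the input at this output position is [5 4 5 / -4 1 -1]. Elementwise product with the kernel and sum: 5·1 + 4·3 + -4·2 + 1·3 + -1·-1.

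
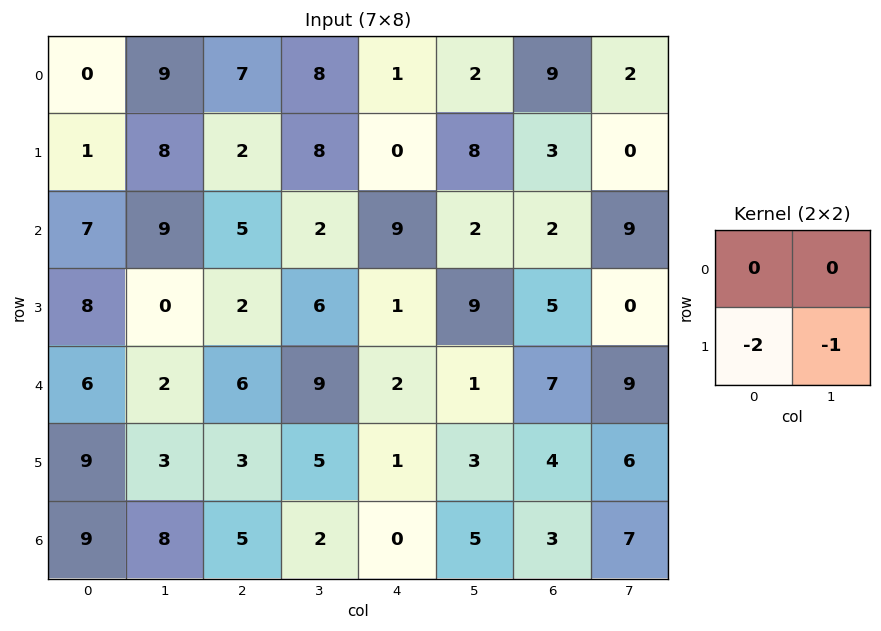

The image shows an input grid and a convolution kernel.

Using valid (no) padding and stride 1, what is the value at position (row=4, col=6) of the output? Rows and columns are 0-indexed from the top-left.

-14

The receptive field on the input at this output position is [7 9 / 4 6]. Elementwise product with the kernel and sum: 4·-2 + 6·-1.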